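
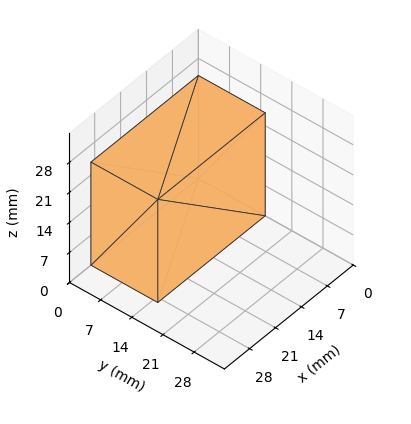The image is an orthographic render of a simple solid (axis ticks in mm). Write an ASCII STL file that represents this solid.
Reading the render: the shape is a rectangular box, roughly 29 × 15 mm footprint and 24 mm tall (dimensions read to the nearest mm from the axis ticks). For the STL, each face is triangulated and given an outward normal.

solid part
  facet normal 0.0000 0.0000 -1.0000
    outer loop
      vertex 29.0 15.0 0.0
      vertex 29.0 0.0 0.0
      vertex 0.0 0.0 0.0
    endloop
  endfacet
  facet normal 0.0000 0.0000 -1.0000
    outer loop
      vertex 0.0 15.0 0.0
      vertex 29.0 15.0 0.0
      vertex 0.0 0.0 0.0
    endloop
  endfacet
  facet normal 0.0000 0.0000 1.0000
    outer loop
      vertex 0.0 0.0 24.0
      vertex 29.0 0.0 24.0
      vertex 29.0 15.0 24.0
    endloop
  endfacet
  facet normal 0.0000 0.0000 1.0000
    outer loop
      vertex 0.0 0.0 24.0
      vertex 29.0 15.0 24.0
      vertex 0.0 15.0 24.0
    endloop
  endfacet
  facet normal 0.0000 -1.0000 0.0000
    outer loop
      vertex 0.0 0.0 0.0
      vertex 29.0 0.0 0.0
      vertex 29.0 0.0 24.0
    endloop
  endfacet
  facet normal 0.0000 -1.0000 0.0000
    outer loop
      vertex 0.0 0.0 0.0
      vertex 29.0 0.0 24.0
      vertex 0.0 0.0 24.0
    endloop
  endfacet
  facet normal 0.0000 1.0000 0.0000
    outer loop
      vertex 29.0 15.0 24.0
      vertex 29.0 15.0 0.0
      vertex 0.0 15.0 0.0
    endloop
  endfacet
  facet normal 0.0000 1.0000 0.0000
    outer loop
      vertex 0.0 15.0 24.0
      vertex 29.0 15.0 24.0
      vertex 0.0 15.0 0.0
    endloop
  endfacet
  facet normal -1.0000 0.0000 0.0000
    outer loop
      vertex 0.0 15.0 24.0
      vertex 0.0 15.0 0.0
      vertex 0.0 0.0 0.0
    endloop
  endfacet
  facet normal -1.0000 0.0000 0.0000
    outer loop
      vertex 0.0 0.0 24.0
      vertex 0.0 15.0 24.0
      vertex 0.0 0.0 0.0
    endloop
  endfacet
  facet normal 1.0000 0.0000 0.0000
    outer loop
      vertex 29.0 0.0 0.0
      vertex 29.0 15.0 0.0
      vertex 29.0 15.0 24.0
    endloop
  endfacet
  facet normal 1.0000 0.0000 0.0000
    outer loop
      vertex 29.0 0.0 0.0
      vertex 29.0 15.0 24.0
      vertex 29.0 0.0 24.0
    endloop
  endfacet
endsolid part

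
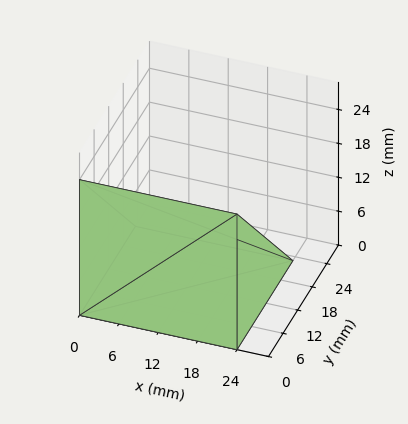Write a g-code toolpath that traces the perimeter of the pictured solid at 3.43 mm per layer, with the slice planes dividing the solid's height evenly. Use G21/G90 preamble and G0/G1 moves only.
Reading the render: the shape is a wedge (ramp): 24 × 23 mm base, rising to 24 mm along the y=0 edge and sloping linearly to z=0 at y=23 (dimensions read to the nearest mm from the axis ticks). For the g-code, the solid's height is divided into equal slices at the stated Δz and each level perimeter traced with G1 moves after a G0 lift.

; perimeter-only toolpath
G21 ; units = mm
G90 ; absolute positioning
G28 ; home
; layer 1
G0 Z3.43
G0 X0.00 Y0.00
G1 X24.00 Y0.00
G1 X24.00 Y19.71
G1 X0.00 Y19.71
G1 X0.00 Y0.00
; layer 2
G0 Z6.86
G0 X0.00 Y0.00
G1 X24.00 Y0.00
G1 X24.00 Y16.43
G1 X0.00 Y16.43
G1 X0.00 Y0.00
; layer 3
G0 Z10.29
G0 X0.00 Y0.00
G1 X24.00 Y0.00
G1 X24.00 Y13.14
G1 X0.00 Y13.14
G1 X0.00 Y0.00
; layer 4
G0 Z13.71
G0 X0.00 Y0.00
G1 X24.00 Y0.00
G1 X24.00 Y9.86
G1 X0.00 Y9.86
G1 X0.00 Y0.00
; layer 5
G0 Z17.14
G0 X0.00 Y0.00
G1 X24.00 Y0.00
G1 X24.00 Y6.57
G1 X0.00 Y6.57
G1 X0.00 Y0.00
; layer 6
G0 Z20.57
G0 X0.00 Y0.00
G1 X24.00 Y0.00
G1 X24.00 Y3.29
G1 X0.00 Y3.29
G1 X0.00 Y0.00
M2 ; end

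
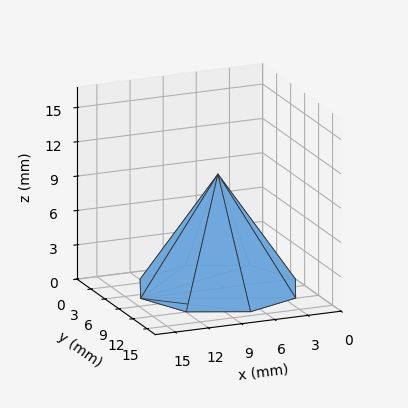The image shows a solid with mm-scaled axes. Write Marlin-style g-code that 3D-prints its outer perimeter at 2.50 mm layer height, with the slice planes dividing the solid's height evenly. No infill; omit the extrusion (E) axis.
Reading the render: the shape is a regular 8-sided pyramid, base circumscribed radius ≈ 7 mm, apex at z ≈ 10 mm (dimensions read to the nearest mm from the axis ticks). For the g-code, the solid's height is divided into equal slices at the stated Δz and each level perimeter traced with G1 moves after a G0 lift.

; perimeter-only toolpath
G21 ; units = mm
G90 ; absolute positioning
G28 ; home
; layer 1
G0 Z2.50
G0 X12.25 Y7.00
G1 X10.71 Y10.71
G1 X7.00 Y12.25
G1 X3.29 Y10.71
G1 X1.75 Y7.00
G1 X3.29 Y3.29
G1 X7.00 Y1.75
G1 X10.71 Y3.29
G1 X12.25 Y7.00
; layer 2
G0 Z5.00
G0 X10.50 Y7.00
G1 X9.47 Y9.47
G1 X7.00 Y10.50
G1 X4.53 Y9.47
G1 X3.50 Y7.00
G1 X4.53 Y4.53
G1 X7.00 Y3.50
G1 X9.47 Y4.53
G1 X10.50 Y7.00
; layer 3
G0 Z7.50
G0 X8.75 Y7.00
G1 X8.24 Y8.24
G1 X7.00 Y8.75
G1 X5.76 Y8.24
G1 X5.25 Y7.00
G1 X5.76 Y5.76
G1 X7.00 Y5.25
G1 X8.24 Y5.76
G1 X8.75 Y7.00
M2 ; end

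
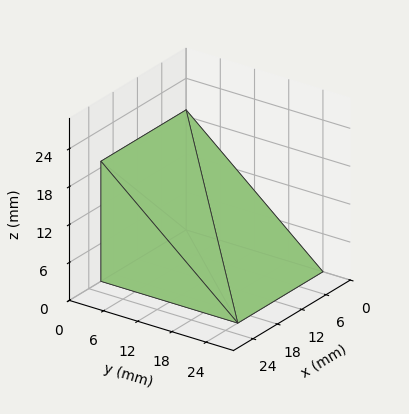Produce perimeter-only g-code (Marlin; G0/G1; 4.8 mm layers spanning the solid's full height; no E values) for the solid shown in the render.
Reading the render: the shape is a wedge (ramp): 21 × 24 mm base, rising to 19 mm along the y=0 edge and sloping linearly to z=0 at y=24 (dimensions read to the nearest mm from the axis ticks). For the g-code, the solid's height is divided into equal slices at the stated Δz and each level perimeter traced with G1 moves after a G0 lift.

; perimeter-only toolpath
G21 ; units = mm
G90 ; absolute positioning
G28 ; home
; layer 1
G0 Z4.8
G0 X0.0 Y0.0
G1 X21.0 Y0.0
G1 X21.0 Y18.0
G1 X0.0 Y18.0
G1 X0.0 Y0.0
; layer 2
G0 Z9.5
G0 X0.0 Y0.0
G1 X21.0 Y0.0
G1 X21.0 Y12.0
G1 X0.0 Y12.0
G1 X0.0 Y0.0
; layer 3
G0 Z14.2
G0 X0.0 Y0.0
G1 X21.0 Y0.0
G1 X21.0 Y6.0
G1 X0.0 Y6.0
G1 X0.0 Y0.0
M2 ; end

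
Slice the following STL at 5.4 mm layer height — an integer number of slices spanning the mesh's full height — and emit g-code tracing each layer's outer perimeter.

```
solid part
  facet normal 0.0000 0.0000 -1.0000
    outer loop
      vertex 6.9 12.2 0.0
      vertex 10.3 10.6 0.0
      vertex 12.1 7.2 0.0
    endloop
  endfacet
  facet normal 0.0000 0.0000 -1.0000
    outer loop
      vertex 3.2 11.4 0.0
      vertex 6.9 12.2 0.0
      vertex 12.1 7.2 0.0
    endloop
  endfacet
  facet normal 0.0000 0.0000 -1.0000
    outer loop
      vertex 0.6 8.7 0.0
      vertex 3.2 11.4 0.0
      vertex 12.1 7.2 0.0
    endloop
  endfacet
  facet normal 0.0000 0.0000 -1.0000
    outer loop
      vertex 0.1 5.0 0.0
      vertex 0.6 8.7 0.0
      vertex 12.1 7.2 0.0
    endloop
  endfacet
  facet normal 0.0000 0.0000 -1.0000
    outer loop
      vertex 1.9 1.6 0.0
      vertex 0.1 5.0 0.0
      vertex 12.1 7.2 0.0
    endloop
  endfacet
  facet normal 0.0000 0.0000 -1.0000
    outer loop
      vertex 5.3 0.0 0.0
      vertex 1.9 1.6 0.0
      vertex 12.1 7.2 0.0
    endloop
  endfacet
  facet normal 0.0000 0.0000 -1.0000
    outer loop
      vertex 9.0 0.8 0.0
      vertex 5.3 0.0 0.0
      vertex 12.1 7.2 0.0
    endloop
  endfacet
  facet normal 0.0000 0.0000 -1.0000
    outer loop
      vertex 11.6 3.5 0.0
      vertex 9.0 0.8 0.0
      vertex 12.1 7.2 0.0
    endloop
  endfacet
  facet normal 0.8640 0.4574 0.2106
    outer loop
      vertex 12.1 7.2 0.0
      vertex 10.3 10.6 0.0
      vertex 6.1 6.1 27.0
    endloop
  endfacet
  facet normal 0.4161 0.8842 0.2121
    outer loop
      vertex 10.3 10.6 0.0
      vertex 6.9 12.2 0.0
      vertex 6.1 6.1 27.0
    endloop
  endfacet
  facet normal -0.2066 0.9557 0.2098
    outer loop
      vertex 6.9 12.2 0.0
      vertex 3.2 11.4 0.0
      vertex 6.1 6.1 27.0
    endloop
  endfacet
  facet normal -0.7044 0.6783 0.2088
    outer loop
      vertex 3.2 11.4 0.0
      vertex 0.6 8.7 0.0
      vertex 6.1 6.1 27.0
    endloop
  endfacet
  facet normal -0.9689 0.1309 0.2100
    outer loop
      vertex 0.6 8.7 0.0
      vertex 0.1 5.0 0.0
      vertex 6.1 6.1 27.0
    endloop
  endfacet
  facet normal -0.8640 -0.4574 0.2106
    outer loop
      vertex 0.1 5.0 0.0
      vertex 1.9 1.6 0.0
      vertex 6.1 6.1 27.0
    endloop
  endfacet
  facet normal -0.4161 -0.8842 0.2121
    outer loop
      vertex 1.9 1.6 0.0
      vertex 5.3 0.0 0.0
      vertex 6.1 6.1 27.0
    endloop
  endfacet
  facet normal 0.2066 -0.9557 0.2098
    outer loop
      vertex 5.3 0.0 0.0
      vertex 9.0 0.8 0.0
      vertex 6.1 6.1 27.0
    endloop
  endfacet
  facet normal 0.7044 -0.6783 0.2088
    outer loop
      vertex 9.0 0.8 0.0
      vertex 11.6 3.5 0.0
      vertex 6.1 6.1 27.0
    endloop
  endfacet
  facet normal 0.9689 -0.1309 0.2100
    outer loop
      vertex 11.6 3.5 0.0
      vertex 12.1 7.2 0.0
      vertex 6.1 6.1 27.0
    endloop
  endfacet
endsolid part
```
; perimeter-only toolpath
G21 ; units = mm
G90 ; absolute positioning
G28 ; home
; layer 1
G0 Z5.4
G0 X10.9 Y7.0
G1 X9.5 Y9.7
G1 X6.7 Y11.0
G1 X3.8 Y10.3
G1 X1.7 Y8.2
G1 X1.3 Y5.2
G1 X2.7 Y2.5
G1 X5.5 Y1.2
G1 X8.4 Y1.9
G1 X10.5 Y4.0
G1 X10.9 Y7.0
; layer 2
G0 Z10.8
G0 X9.7 Y6.8
G1 X8.6 Y8.8
G1 X6.6 Y9.8
G1 X4.4 Y9.3
G1 X2.8 Y7.7
G1 X2.5 Y5.4
G1 X3.6 Y3.4
G1 X5.6 Y2.4
G1 X7.8 Y2.9
G1 X9.4 Y4.5
G1 X9.7 Y6.8
; layer 3
G0 Z16.2
G0 X8.5 Y6.5
G1 X7.8 Y7.9
G1 X6.4 Y8.5
G1 X4.9 Y8.2
G1 X3.9 Y7.1
G1 X3.7 Y5.7
G1 X4.4 Y4.3
G1 X5.8 Y3.7
G1 X7.3 Y4.0
G1 X8.3 Y5.1
G1 X8.5 Y6.5
; layer 4
G0 Z21.6
G0 X7.3 Y6.3
G1 X6.9 Y7.0
G1 X6.3 Y7.3
G1 X5.5 Y7.2
G1 X5.0 Y6.6
G1 X4.9 Y5.9
G1 X5.3 Y5.2
G1 X5.9 Y4.9
G1 X6.7 Y5.0
G1 X7.2 Y5.6
G1 X7.3 Y6.3
M2 ; end

The solid is a regular 10-sided pyramid, base circumscribed radius ≈ 6.1 mm, apex at z ≈ 27 mm. Slicing at Δz = 5.4 mm — 5 equal slices spanning the solid's height, so layer i sits at z = i·h/5 — gives 4 non-empty perimeters. Each is a 10-segment closed polygon; G0 lifts to the layer z and rapids to the start vertex, then G1 traces the edges. The cross-section shrinks linearly with z (the slice at the apex is degenerate and omitted).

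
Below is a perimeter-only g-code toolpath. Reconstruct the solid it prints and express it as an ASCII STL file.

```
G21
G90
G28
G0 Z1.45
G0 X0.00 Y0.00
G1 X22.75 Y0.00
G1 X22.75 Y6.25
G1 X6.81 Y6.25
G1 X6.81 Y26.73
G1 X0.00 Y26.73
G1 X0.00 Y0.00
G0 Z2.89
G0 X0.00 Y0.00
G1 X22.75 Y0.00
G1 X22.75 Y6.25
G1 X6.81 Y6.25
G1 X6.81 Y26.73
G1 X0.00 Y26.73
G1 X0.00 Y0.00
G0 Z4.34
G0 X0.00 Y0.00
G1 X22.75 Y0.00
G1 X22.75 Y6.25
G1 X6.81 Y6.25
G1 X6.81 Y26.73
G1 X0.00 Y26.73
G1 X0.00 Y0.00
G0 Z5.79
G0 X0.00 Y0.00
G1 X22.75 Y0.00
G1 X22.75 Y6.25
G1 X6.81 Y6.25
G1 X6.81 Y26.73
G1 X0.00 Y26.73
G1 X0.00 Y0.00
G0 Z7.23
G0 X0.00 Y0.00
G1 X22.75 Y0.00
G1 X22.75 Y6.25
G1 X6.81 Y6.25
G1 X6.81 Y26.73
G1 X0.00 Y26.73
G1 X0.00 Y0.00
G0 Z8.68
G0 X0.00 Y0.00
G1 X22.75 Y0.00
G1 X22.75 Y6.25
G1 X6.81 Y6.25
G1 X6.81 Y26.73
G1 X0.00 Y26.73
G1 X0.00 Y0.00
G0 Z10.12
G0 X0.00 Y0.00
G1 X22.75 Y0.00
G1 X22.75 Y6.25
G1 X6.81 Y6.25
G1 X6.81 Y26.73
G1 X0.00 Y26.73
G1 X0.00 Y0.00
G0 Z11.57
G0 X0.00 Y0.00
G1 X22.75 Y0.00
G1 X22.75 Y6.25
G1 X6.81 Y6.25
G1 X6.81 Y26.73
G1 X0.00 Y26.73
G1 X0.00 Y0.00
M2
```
solid part
  facet normal 0.0000 0.0000 -1.0000
    outer loop
      vertex 22.75 6.25 0.00
      vertex 22.75 0.00 0.00
      vertex 0.00 0.00 0.00
    endloop
  endfacet
  facet normal 0.0000 0.0000 -1.0000
    outer loop
      vertex 6.81 6.25 0.00
      vertex 22.75 6.25 0.00
      vertex 0.00 0.00 0.00
    endloop
  endfacet
  facet normal 0.0000 0.0000 -1.0000
    outer loop
      vertex 6.81 26.73 0.00
      vertex 6.81 6.25 0.00
      vertex 0.00 0.00 0.00
    endloop
  endfacet
  facet normal 0.0000 0.0000 -1.0000
    outer loop
      vertex 0.00 26.73 0.00
      vertex 6.81 26.73 0.00
      vertex 0.00 0.00 0.00
    endloop
  endfacet
  facet normal 0.0000 0.0000 1.0000
    outer loop
      vertex 0.00 0.00 11.57
      vertex 22.75 0.00 11.57
      vertex 22.75 6.25 11.57
    endloop
  endfacet
  facet normal 0.0000 0.0000 1.0000
    outer loop
      vertex 0.00 0.00 11.57
      vertex 22.75 6.25 11.57
      vertex 6.81 6.25 11.57
    endloop
  endfacet
  facet normal 0.0000 0.0000 1.0000
    outer loop
      vertex 0.00 0.00 11.57
      vertex 6.81 6.25 11.57
      vertex 6.81 26.73 11.57
    endloop
  endfacet
  facet normal 0.0000 0.0000 1.0000
    outer loop
      vertex 0.00 0.00 11.57
      vertex 6.81 26.73 11.57
      vertex 0.00 26.73 11.57
    endloop
  endfacet
  facet normal 0.0000 -1.0000 0.0000
    outer loop
      vertex 0.00 0.00 0.00
      vertex 22.75 0.00 0.00
      vertex 22.75 0.00 11.57
    endloop
  endfacet
  facet normal 0.0000 -1.0000 0.0000
    outer loop
      vertex 0.00 0.00 0.00
      vertex 22.75 0.00 11.57
      vertex 0.00 0.00 11.57
    endloop
  endfacet
  facet normal 1.0000 0.0000 0.0000
    outer loop
      vertex 22.75 0.00 0.00
      vertex 22.75 6.25 0.00
      vertex 22.75 6.25 11.57
    endloop
  endfacet
  facet normal 1.0000 0.0000 0.0000
    outer loop
      vertex 22.75 0.00 0.00
      vertex 22.75 6.25 11.57
      vertex 22.75 0.00 11.57
    endloop
  endfacet
  facet normal 0.0000 1.0000 0.0000
    outer loop
      vertex 22.75 6.25 0.00
      vertex 6.81 6.25 0.00
      vertex 6.81 6.25 11.57
    endloop
  endfacet
  facet normal 0.0000 1.0000 0.0000
    outer loop
      vertex 22.75 6.25 0.00
      vertex 6.81 6.25 11.57
      vertex 22.75 6.25 11.57
    endloop
  endfacet
  facet normal 1.0000 0.0000 0.0000
    outer loop
      vertex 6.81 6.25 0.00
      vertex 6.81 26.73 0.00
      vertex 6.81 26.73 11.57
    endloop
  endfacet
  facet normal 1.0000 0.0000 0.0000
    outer loop
      vertex 6.81 6.25 0.00
      vertex 6.81 26.73 11.57
      vertex 6.81 6.25 11.57
    endloop
  endfacet
  facet normal 0.0000 1.0000 0.0000
    outer loop
      vertex 6.81 26.73 0.00
      vertex 0.00 26.73 0.00
      vertex 0.00 26.73 11.57
    endloop
  endfacet
  facet normal 0.0000 1.0000 0.0000
    outer loop
      vertex 6.81 26.73 0.00
      vertex 0.00 26.73 11.57
      vertex 6.81 26.73 11.57
    endloop
  endfacet
  facet normal -1.0000 0.0000 0.0000
    outer loop
      vertex 0.00 26.73 0.00
      vertex 0.00 0.00 0.00
      vertex 0.00 0.00 11.57
    endloop
  endfacet
  facet normal -1.0000 0.0000 0.0000
    outer loop
      vertex 0.00 26.73 0.00
      vertex 0.00 0.00 11.57
      vertex 0.00 26.73 11.57
    endloop
  endfacet
endsolid part

The G0 Z moves step by Δz≈1.45 mm. Every layer's G1 loop is the same polygon, so the solid is a straight extrusion of it from z=0 to z≈11.6. Closing with flat bottom and top caps and triangulating gives 20 facets — an L-shaped prism: outer 22.8 × 26.7 mm, arm thicknesses ≈ 6.25 mm (horizontal) and 6.81 mm (vertical), extruded 11.6 mm in z.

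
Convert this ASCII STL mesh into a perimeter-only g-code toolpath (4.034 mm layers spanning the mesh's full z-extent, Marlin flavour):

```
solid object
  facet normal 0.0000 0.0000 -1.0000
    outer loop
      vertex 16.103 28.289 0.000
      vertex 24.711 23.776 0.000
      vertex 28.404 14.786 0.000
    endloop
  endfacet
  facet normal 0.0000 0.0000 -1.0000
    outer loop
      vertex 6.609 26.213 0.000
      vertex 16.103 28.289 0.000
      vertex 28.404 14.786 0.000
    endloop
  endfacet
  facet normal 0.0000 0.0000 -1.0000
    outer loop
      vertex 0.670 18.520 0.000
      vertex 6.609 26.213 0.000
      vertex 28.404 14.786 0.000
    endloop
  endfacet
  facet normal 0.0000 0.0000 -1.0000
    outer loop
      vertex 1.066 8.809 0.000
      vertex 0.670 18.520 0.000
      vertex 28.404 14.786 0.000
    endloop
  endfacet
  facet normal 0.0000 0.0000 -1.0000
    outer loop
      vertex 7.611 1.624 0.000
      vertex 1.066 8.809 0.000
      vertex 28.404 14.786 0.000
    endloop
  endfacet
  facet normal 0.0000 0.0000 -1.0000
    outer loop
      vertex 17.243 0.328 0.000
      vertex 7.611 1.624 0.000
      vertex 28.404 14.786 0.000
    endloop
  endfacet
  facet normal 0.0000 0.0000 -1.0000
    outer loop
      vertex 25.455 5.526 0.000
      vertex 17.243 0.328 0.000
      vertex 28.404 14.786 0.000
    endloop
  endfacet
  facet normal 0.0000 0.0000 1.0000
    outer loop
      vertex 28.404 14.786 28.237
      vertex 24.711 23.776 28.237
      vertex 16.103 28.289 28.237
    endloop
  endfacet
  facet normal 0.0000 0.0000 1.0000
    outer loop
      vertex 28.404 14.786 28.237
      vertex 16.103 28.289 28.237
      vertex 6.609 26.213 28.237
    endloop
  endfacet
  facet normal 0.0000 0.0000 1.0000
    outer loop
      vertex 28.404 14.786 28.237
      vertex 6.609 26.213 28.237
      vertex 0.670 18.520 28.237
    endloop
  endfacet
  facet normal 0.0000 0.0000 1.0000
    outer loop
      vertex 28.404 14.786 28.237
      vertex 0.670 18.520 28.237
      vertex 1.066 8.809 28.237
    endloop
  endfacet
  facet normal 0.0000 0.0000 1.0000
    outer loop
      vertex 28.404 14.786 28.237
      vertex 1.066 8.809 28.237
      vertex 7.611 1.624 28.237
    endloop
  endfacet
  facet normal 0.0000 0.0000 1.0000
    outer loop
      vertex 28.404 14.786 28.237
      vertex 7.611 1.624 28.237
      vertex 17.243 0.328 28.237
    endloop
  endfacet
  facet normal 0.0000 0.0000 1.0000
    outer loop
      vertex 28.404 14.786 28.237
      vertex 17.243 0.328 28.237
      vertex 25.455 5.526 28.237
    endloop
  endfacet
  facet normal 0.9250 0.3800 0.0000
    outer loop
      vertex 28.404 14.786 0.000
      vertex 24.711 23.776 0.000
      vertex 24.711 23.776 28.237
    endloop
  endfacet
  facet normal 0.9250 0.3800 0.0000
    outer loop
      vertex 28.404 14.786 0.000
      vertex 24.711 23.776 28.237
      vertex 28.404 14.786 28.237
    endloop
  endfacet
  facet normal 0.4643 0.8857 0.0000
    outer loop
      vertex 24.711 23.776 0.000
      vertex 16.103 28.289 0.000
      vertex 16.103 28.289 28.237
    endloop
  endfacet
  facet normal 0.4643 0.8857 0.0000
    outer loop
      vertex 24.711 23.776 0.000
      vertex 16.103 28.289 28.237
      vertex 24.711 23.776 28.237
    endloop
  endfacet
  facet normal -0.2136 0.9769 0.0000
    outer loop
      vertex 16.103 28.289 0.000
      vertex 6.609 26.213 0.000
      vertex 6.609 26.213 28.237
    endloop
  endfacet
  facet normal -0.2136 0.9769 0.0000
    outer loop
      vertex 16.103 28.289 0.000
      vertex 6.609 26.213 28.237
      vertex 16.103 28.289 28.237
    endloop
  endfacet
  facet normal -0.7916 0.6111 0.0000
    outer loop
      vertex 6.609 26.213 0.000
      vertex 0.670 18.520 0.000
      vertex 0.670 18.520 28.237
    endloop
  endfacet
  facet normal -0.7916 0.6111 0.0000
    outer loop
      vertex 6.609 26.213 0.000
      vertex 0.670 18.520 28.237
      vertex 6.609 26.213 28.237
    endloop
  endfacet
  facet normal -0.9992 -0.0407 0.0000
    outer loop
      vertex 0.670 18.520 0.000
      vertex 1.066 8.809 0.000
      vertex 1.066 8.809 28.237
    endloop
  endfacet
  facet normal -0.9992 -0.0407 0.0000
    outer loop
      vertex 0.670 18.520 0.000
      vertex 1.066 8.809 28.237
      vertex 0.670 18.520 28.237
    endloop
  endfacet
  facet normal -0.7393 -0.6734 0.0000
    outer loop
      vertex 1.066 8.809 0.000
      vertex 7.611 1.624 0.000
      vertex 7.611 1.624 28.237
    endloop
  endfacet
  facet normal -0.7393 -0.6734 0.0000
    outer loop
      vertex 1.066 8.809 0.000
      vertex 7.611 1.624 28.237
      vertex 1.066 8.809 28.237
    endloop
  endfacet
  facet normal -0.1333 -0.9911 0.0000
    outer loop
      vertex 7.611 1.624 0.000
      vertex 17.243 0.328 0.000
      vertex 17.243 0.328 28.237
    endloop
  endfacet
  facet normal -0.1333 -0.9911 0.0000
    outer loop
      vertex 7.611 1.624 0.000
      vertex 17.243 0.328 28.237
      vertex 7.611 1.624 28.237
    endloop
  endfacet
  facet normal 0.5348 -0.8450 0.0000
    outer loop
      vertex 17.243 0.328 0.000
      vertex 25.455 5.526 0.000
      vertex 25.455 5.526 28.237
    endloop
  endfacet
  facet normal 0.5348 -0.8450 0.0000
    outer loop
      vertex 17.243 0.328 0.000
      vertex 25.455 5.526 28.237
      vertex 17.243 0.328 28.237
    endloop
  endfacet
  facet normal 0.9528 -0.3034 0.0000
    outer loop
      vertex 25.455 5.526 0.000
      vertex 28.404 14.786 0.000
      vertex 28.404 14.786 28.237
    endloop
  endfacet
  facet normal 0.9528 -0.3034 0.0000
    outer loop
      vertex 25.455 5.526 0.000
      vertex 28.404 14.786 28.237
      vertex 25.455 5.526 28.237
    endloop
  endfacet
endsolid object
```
; perimeter-only toolpath
G21 ; units = mm
G90 ; absolute positioning
G28 ; home
; layer 1
G0 Z4.034
G0 X28.404 Y14.786
G1 X24.711 Y23.776
G1 X16.103 Y28.289
G1 X6.609 Y26.213
G1 X0.670 Y18.520
G1 X1.066 Y8.809
G1 X7.611 Y1.624
G1 X17.243 Y0.328
G1 X25.455 Y5.526
G1 X28.404 Y14.786
; layer 2
G0 Z8.068
G0 X28.404 Y14.786
G1 X24.711 Y23.776
G1 X16.103 Y28.289
G1 X6.609 Y26.213
G1 X0.670 Y18.520
G1 X1.066 Y8.809
G1 X7.611 Y1.624
G1 X17.243 Y0.328
G1 X25.455 Y5.526
G1 X28.404 Y14.786
; layer 3
G0 Z12.102
G0 X28.404 Y14.786
G1 X24.711 Y23.776
G1 X16.103 Y28.289
G1 X6.609 Y26.213
G1 X0.670 Y18.520
G1 X1.066 Y8.809
G1 X7.611 Y1.624
G1 X17.243 Y0.328
G1 X25.455 Y5.526
G1 X28.404 Y14.786
; layer 4
G0 Z16.135
G0 X28.404 Y14.786
G1 X24.711 Y23.776
G1 X16.103 Y28.289
G1 X6.609 Y26.213
G1 X0.670 Y18.520
G1 X1.066 Y8.809
G1 X7.611 Y1.624
G1 X17.243 Y0.328
G1 X25.455 Y5.526
G1 X28.404 Y14.786
; layer 5
G0 Z20.169
G0 X28.404 Y14.786
G1 X24.711 Y23.776
G1 X16.103 Y28.289
G1 X6.609 Y26.213
G1 X0.670 Y18.520
G1 X1.066 Y8.809
G1 X7.611 Y1.624
G1 X17.243 Y0.328
G1 X25.455 Y5.526
G1 X28.404 Y14.786
; layer 6
G0 Z24.203
G0 X28.404 Y14.786
G1 X24.711 Y23.776
G1 X16.103 Y28.289
G1 X6.609 Y26.213
G1 X0.670 Y18.520
G1 X1.066 Y8.809
G1 X7.611 Y1.624
G1 X17.243 Y0.328
G1 X25.455 Y5.526
G1 X28.404 Y14.786
; layer 7
G0 Z28.237
G0 X28.404 Y14.786
G1 X24.711 Y23.776
G1 X16.103 Y28.289
G1 X6.609 Y26.213
G1 X0.670 Y18.520
G1 X1.066 Y8.809
G1 X7.611 Y1.624
G1 X17.243 Y0.328
G1 X25.455 Y5.526
G1 X28.404 Y14.786
M2 ; end

The solid is a regular 9-sided prism (a cylinder approximated with 9 flat sides), circumscribed radius ≈ 14.2 mm, height ≈ 28.2 mm. Slicing at Δz = 4.034 mm — 7 equal slices spanning the solid's height, so layer i sits at z = i·h/7 — gives 7 non-empty perimeters. Each is a 9-segment closed polygon; G0 lifts to the layer z and rapids to the start vertex, then G1 traces the edges.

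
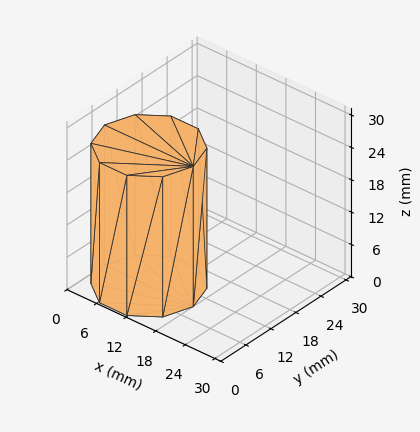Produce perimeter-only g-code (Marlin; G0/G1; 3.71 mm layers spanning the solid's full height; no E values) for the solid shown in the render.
Reading the render: the shape is a regular 10-sided prism (a cylinder approximated with 10 flat sides), circumscribed radius ≈ 9 mm, height ≈ 26 mm (dimensions read to the nearest mm from the axis ticks). For the g-code, the solid's height is divided into equal slices at the stated Δz and each level perimeter traced with G1 moves after a G0 lift.

; perimeter-only toolpath
G21 ; units = mm
G90 ; absolute positioning
G28 ; home
; layer 1
G0 Z3.71
G0 X18.00 Y9.00
G1 X16.28 Y14.29
G1 X11.78 Y17.56
G1 X6.22 Y17.56
G1 X1.72 Y14.29
G1 X0.00 Y9.00
G1 X1.72 Y3.71
G1 X6.22 Y0.44
G1 X11.78 Y0.44
G1 X16.28 Y3.71
G1 X18.00 Y9.00
; layer 2
G0 Z7.43
G0 X18.00 Y9.00
G1 X16.28 Y14.29
G1 X11.78 Y17.56
G1 X6.22 Y17.56
G1 X1.72 Y14.29
G1 X0.00 Y9.00
G1 X1.72 Y3.71
G1 X6.22 Y0.44
G1 X11.78 Y0.44
G1 X16.28 Y3.71
G1 X18.00 Y9.00
; layer 3
G0 Z11.14
G0 X18.00 Y9.00
G1 X16.28 Y14.29
G1 X11.78 Y17.56
G1 X6.22 Y17.56
G1 X1.72 Y14.29
G1 X0.00 Y9.00
G1 X1.72 Y3.71
G1 X6.22 Y0.44
G1 X11.78 Y0.44
G1 X16.28 Y3.71
G1 X18.00 Y9.00
; layer 4
G0 Z14.86
G0 X18.00 Y9.00
G1 X16.28 Y14.29
G1 X11.78 Y17.56
G1 X6.22 Y17.56
G1 X1.72 Y14.29
G1 X0.00 Y9.00
G1 X1.72 Y3.71
G1 X6.22 Y0.44
G1 X11.78 Y0.44
G1 X16.28 Y3.71
G1 X18.00 Y9.00
; layer 5
G0 Z18.57
G0 X18.00 Y9.00
G1 X16.28 Y14.29
G1 X11.78 Y17.56
G1 X6.22 Y17.56
G1 X1.72 Y14.29
G1 X0.00 Y9.00
G1 X1.72 Y3.71
G1 X6.22 Y0.44
G1 X11.78 Y0.44
G1 X16.28 Y3.71
G1 X18.00 Y9.00
; layer 6
G0 Z22.29
G0 X18.00 Y9.00
G1 X16.28 Y14.29
G1 X11.78 Y17.56
G1 X6.22 Y17.56
G1 X1.72 Y14.29
G1 X0.00 Y9.00
G1 X1.72 Y3.71
G1 X6.22 Y0.44
G1 X11.78 Y0.44
G1 X16.28 Y3.71
G1 X18.00 Y9.00
; layer 7
G0 Z26.00
G0 X18.00 Y9.00
G1 X16.28 Y14.29
G1 X11.78 Y17.56
G1 X6.22 Y17.56
G1 X1.72 Y14.29
G1 X0.00 Y9.00
G1 X1.72 Y3.71
G1 X6.22 Y0.44
G1 X11.78 Y0.44
G1 X16.28 Y3.71
G1 X18.00 Y9.00
M2 ; end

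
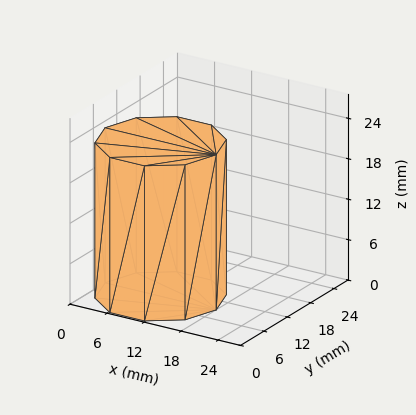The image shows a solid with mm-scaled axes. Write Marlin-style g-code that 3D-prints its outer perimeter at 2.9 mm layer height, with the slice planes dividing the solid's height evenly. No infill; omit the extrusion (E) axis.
Reading the render: the shape is a regular 10-sided prism (a cylinder approximated with 10 flat sides), circumscribed radius ≈ 9 mm, height ≈ 23 mm (dimensions read to the nearest mm from the axis ticks). For the g-code, the solid's height is divided into equal slices at the stated Δz and each level perimeter traced with G1 moves after a G0 lift.

; perimeter-only toolpath
G21 ; units = mm
G90 ; absolute positioning
G28 ; home
; layer 1
G0 Z2.9
G0 X18.0 Y9.0
G1 X16.3 Y14.3
G1 X11.8 Y17.6
G1 X6.2 Y17.6
G1 X1.7 Y14.3
G1 X0.0 Y9.0
G1 X1.7 Y3.7
G1 X6.2 Y0.4
G1 X11.8 Y0.4
G1 X16.3 Y3.7
G1 X18.0 Y9.0
; layer 2
G0 Z5.8
G0 X18.0 Y9.0
G1 X16.3 Y14.3
G1 X11.8 Y17.6
G1 X6.2 Y17.6
G1 X1.7 Y14.3
G1 X0.0 Y9.0
G1 X1.7 Y3.7
G1 X6.2 Y0.4
G1 X11.8 Y0.4
G1 X16.3 Y3.7
G1 X18.0 Y9.0
; layer 3
G0 Z8.6
G0 X18.0 Y9.0
G1 X16.3 Y14.3
G1 X11.8 Y17.6
G1 X6.2 Y17.6
G1 X1.7 Y14.3
G1 X0.0 Y9.0
G1 X1.7 Y3.7
G1 X6.2 Y0.4
G1 X11.8 Y0.4
G1 X16.3 Y3.7
G1 X18.0 Y9.0
; layer 4
G0 Z11.5
G0 X18.0 Y9.0
G1 X16.3 Y14.3
G1 X11.8 Y17.6
G1 X6.2 Y17.6
G1 X1.7 Y14.3
G1 X0.0 Y9.0
G1 X1.7 Y3.7
G1 X6.2 Y0.4
G1 X11.8 Y0.4
G1 X16.3 Y3.7
G1 X18.0 Y9.0
; layer 5
G0 Z14.4
G0 X18.0 Y9.0
G1 X16.3 Y14.3
G1 X11.8 Y17.6
G1 X6.2 Y17.6
G1 X1.7 Y14.3
G1 X0.0 Y9.0
G1 X1.7 Y3.7
G1 X6.2 Y0.4
G1 X11.8 Y0.4
G1 X16.3 Y3.7
G1 X18.0 Y9.0
; layer 6
G0 Z17.2
G0 X18.0 Y9.0
G1 X16.3 Y14.3
G1 X11.8 Y17.6
G1 X6.2 Y17.6
G1 X1.7 Y14.3
G1 X0.0 Y9.0
G1 X1.7 Y3.7
G1 X6.2 Y0.4
G1 X11.8 Y0.4
G1 X16.3 Y3.7
G1 X18.0 Y9.0
; layer 7
G0 Z20.1
G0 X18.0 Y9.0
G1 X16.3 Y14.3
G1 X11.8 Y17.6
G1 X6.2 Y17.6
G1 X1.7 Y14.3
G1 X0.0 Y9.0
G1 X1.7 Y3.7
G1 X6.2 Y0.4
G1 X11.8 Y0.4
G1 X16.3 Y3.7
G1 X18.0 Y9.0
; layer 8
G0 Z23.0
G0 X18.0 Y9.0
G1 X16.3 Y14.3
G1 X11.8 Y17.6
G1 X6.2 Y17.6
G1 X1.7 Y14.3
G1 X0.0 Y9.0
G1 X1.7 Y3.7
G1 X6.2 Y0.4
G1 X11.8 Y0.4
G1 X16.3 Y3.7
G1 X18.0 Y9.0
M2 ; end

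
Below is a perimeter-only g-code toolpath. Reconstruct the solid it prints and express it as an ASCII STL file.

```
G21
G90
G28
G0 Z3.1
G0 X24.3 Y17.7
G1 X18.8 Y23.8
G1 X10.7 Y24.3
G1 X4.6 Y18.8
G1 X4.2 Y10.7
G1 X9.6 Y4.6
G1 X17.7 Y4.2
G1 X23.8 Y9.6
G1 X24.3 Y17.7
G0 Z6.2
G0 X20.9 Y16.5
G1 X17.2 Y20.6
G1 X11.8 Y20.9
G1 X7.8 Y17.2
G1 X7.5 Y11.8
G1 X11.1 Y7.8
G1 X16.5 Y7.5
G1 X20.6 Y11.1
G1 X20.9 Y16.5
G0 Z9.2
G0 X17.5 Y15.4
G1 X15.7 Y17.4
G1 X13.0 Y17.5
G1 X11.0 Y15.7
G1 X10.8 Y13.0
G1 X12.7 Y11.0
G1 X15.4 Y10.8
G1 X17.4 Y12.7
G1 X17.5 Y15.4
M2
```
solid part
  facet normal 0.0000 0.0000 -1.0000
    outer loop
      vertex 9.5 27.6 0.0
      vertex 20.3 27.0 0.0
      vertex 27.6 18.9 0.0
    endloop
  endfacet
  facet normal 0.0000 0.0000 -1.0000
    outer loop
      vertex 1.4 20.3 0.0
      vertex 9.5 27.6 0.0
      vertex 27.6 18.9 0.0
    endloop
  endfacet
  facet normal 0.0000 0.0000 -1.0000
    outer loop
      vertex 0.8 9.5 0.0
      vertex 1.4 20.3 0.0
      vertex 27.6 18.9 0.0
    endloop
  endfacet
  facet normal 0.0000 0.0000 -1.0000
    outer loop
      vertex 8.1 1.4 0.0
      vertex 0.8 9.5 0.0
      vertex 27.6 18.9 0.0
    endloop
  endfacet
  facet normal 0.0000 0.0000 -1.0000
    outer loop
      vertex 18.9 0.8 0.0
      vertex 8.1 1.4 0.0
      vertex 27.6 18.9 0.0
    endloop
  endfacet
  facet normal 0.0000 0.0000 -1.0000
    outer loop
      vertex 27.0 8.1 0.0
      vertex 18.9 0.8 0.0
      vertex 27.6 18.9 0.0
    endloop
  endfacet
  facet normal 0.5085 0.4582 0.7290
    outer loop
      vertex 27.6 18.9 0.0
      vertex 20.3 27.0 0.0
      vertex 14.2 14.2 12.3
    endloop
  endfacet
  facet normal 0.0379 0.6829 0.7295
    outer loop
      vertex 20.3 27.0 0.0
      vertex 9.5 27.6 0.0
      vertex 14.2 14.2 12.3
    endloop
  endfacet
  facet normal -0.4582 0.5085 0.7290
    outer loop
      vertex 9.5 27.6 0.0
      vertex 1.4 20.3 0.0
      vertex 14.2 14.2 12.3
    endloop
  endfacet
  facet normal -0.6829 0.0379 0.7295
    outer loop
      vertex 1.4 20.3 0.0
      vertex 0.8 9.5 0.0
      vertex 14.2 14.2 12.3
    endloop
  endfacet
  facet normal -0.5085 -0.4582 0.7290
    outer loop
      vertex 0.8 9.5 0.0
      vertex 8.1 1.4 0.0
      vertex 14.2 14.2 12.3
    endloop
  endfacet
  facet normal -0.0379 -0.6829 0.7295
    outer loop
      vertex 8.1 1.4 0.0
      vertex 18.9 0.8 0.0
      vertex 14.2 14.2 12.3
    endloop
  endfacet
  facet normal 0.4582 -0.5085 0.7290
    outer loop
      vertex 18.9 0.8 0.0
      vertex 27.0 8.1 0.0
      vertex 14.2 14.2 12.3
    endloop
  endfacet
  facet normal 0.6829 -0.0379 0.7295
    outer loop
      vertex 27.0 8.1 0.0
      vertex 27.6 18.9 0.0
      vertex 14.2 14.2 12.3
    endloop
  endfacet
endsolid part

The G0 Z moves step by Δz≈3.1 mm. The G1 loops shrink linearly with z, so the solid tapers from its base footprint up to z≈12.3. Closing with a flat bottom cap and the tapered top and triangulating gives 14 facets — a regular 8-sided pyramid, base circumscribed radius ≈ 14.2 mm, apex at z ≈ 12.3 mm.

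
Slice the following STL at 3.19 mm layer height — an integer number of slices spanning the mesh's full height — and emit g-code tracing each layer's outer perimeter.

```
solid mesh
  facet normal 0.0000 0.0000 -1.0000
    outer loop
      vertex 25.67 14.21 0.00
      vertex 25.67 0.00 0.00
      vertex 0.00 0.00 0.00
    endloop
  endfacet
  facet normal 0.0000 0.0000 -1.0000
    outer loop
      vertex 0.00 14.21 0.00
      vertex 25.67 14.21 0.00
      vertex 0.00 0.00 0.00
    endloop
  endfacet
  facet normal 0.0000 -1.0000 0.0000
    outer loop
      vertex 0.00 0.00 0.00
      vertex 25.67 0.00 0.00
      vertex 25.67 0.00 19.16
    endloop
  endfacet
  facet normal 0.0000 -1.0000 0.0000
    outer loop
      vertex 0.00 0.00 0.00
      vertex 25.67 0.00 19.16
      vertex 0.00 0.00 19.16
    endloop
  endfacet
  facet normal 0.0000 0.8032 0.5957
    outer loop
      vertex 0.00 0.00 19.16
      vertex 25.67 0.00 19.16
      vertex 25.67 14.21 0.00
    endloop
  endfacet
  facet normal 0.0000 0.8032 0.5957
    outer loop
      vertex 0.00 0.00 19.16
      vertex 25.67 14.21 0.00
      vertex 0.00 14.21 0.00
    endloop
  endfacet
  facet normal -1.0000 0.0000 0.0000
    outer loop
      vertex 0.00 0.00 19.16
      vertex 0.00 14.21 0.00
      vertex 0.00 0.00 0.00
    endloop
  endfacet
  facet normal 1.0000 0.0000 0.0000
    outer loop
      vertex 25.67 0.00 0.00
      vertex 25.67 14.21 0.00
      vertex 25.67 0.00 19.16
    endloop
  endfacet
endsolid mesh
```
; perimeter-only toolpath
G21 ; units = mm
G90 ; absolute positioning
G28 ; home
; layer 1
G0 Z3.19
G0 X0.00 Y0.00
G1 X25.67 Y0.00
G1 X25.67 Y11.84
G1 X0.00 Y11.84
G1 X0.00 Y0.00
; layer 2
G0 Z6.39
G0 X0.00 Y0.00
G1 X25.67 Y0.00
G1 X25.67 Y9.47
G1 X0.00 Y9.47
G1 X0.00 Y0.00
; layer 3
G0 Z9.58
G0 X0.00 Y0.00
G1 X25.67 Y0.00
G1 X25.67 Y7.11
G1 X0.00 Y7.11
G1 X0.00 Y0.00
; layer 4
G0 Z12.77
G0 X0.00 Y0.00
G1 X25.67 Y0.00
G1 X25.67 Y4.74
G1 X0.00 Y4.74
G1 X0.00 Y0.00
; layer 5
G0 Z15.97
G0 X0.00 Y0.00
G1 X25.67 Y0.00
G1 X25.67 Y2.37
G1 X0.00 Y2.37
G1 X0.00 Y0.00
M2 ; end

The solid is a wedge (ramp): 25.7 × 14.2 mm base, rising to 19.2 mm along the y=0 edge and sloping linearly to z=0 at y=14.2. Slicing at Δz = 3.19 mm — 6 equal slices spanning the solid's height, so layer i sits at z = i·h/6 — gives 5 non-empty perimeters. Each is a 4-segment closed polygon; G0 lifts to the layer z and rapids to the start vertex, then G1 traces the edges. The cross-section shrinks linearly with z (the slice at the apex is degenerate and omitted).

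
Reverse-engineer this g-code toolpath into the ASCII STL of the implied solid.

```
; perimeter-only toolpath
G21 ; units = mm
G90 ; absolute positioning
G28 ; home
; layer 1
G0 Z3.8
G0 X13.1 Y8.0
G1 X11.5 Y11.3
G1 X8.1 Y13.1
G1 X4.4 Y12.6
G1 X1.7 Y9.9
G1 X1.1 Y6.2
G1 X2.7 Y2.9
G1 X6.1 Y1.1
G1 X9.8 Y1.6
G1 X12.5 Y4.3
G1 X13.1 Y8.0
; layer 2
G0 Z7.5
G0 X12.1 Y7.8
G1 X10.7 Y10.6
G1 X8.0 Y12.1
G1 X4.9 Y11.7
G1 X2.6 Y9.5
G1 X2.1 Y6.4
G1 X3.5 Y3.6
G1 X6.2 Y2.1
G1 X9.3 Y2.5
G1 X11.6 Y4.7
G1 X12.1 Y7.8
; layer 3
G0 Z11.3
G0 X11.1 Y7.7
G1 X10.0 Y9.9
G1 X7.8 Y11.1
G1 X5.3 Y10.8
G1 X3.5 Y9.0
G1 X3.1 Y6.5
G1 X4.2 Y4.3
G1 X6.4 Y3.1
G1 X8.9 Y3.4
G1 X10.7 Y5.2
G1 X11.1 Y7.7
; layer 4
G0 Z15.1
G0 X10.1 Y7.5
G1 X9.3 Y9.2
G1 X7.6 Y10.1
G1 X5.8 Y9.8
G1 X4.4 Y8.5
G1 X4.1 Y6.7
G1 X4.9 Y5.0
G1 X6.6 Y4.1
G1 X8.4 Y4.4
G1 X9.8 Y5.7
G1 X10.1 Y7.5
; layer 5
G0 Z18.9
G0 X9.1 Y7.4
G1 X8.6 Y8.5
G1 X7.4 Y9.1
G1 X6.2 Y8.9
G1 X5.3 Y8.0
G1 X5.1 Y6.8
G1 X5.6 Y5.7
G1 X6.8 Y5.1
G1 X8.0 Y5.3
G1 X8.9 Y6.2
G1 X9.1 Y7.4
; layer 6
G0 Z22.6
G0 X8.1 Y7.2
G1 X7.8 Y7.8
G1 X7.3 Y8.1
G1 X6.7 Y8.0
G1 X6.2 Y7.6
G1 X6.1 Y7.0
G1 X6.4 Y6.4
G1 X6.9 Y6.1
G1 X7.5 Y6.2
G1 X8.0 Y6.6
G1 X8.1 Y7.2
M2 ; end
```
solid part
  facet normal 0.0000 0.0000 -1.0000
    outer loop
      vertex 8.3 14.1 0.0
      vertex 12.2 12.0 0.0
      vertex 14.1 8.1 0.0
    endloop
  endfacet
  facet normal 0.0000 0.0000 -1.0000
    outer loop
      vertex 4.0 13.5 0.0
      vertex 8.3 14.1 0.0
      vertex 14.1 8.1 0.0
    endloop
  endfacet
  facet normal 0.0000 0.0000 -1.0000
    outer loop
      vertex 0.8 10.4 0.0
      vertex 4.0 13.5 0.0
      vertex 14.1 8.1 0.0
    endloop
  endfacet
  facet normal 0.0000 0.0000 -1.0000
    outer loop
      vertex 0.1 6.1 0.0
      vertex 0.8 10.4 0.0
      vertex 14.1 8.1 0.0
    endloop
  endfacet
  facet normal 0.0000 0.0000 -1.0000
    outer loop
      vertex 2.0 2.2 0.0
      vertex 0.1 6.1 0.0
      vertex 14.1 8.1 0.0
    endloop
  endfacet
  facet normal 0.0000 0.0000 -1.0000
    outer loop
      vertex 5.9 0.1 0.0
      vertex 2.0 2.2 0.0
      vertex 14.1 8.1 0.0
    endloop
  endfacet
  facet normal 0.0000 0.0000 -1.0000
    outer loop
      vertex 10.2 0.7 0.0
      vertex 5.9 0.1 0.0
      vertex 14.1 8.1 0.0
    endloop
  endfacet
  facet normal 0.0000 0.0000 -1.0000
    outer loop
      vertex 13.4 3.8 0.0
      vertex 10.2 0.7 0.0
      vertex 14.1 8.1 0.0
    endloop
  endfacet
  facet normal 0.8711 0.4244 0.2471
    outer loop
      vertex 14.1 8.1 0.0
      vertex 12.2 12.0 0.0
      vertex 7.1 7.1 26.4
    endloop
  endfacet
  facet normal 0.4594 0.8532 0.2471
    outer loop
      vertex 12.2 12.0 0.0
      vertex 8.3 14.1 0.0
      vertex 7.1 7.1 26.4
    endloop
  endfacet
  facet normal -0.1339 0.9594 0.2483
    outer loop
      vertex 8.3 14.1 0.0
      vertex 4.0 13.5 0.0
      vertex 7.1 7.1 26.4
    endloop
  endfacet
  facet normal -0.6741 0.6958 0.2478
    outer loop
      vertex 4.0 13.5 0.0
      vertex 0.8 10.4 0.0
      vertex 7.1 7.1 26.4
    endloop
  endfacet
  facet normal -0.9563 0.1557 0.2477
    outer loop
      vertex 0.8 10.4 0.0
      vertex 0.1 6.1 0.0
      vertex 7.1 7.1 26.4
    endloop
  endfacet
  facet normal -0.8711 -0.4244 0.2471
    outer loop
      vertex 0.1 6.1 0.0
      vertex 2.0 2.2 0.0
      vertex 7.1 7.1 26.4
    endloop
  endfacet
  facet normal -0.4594 -0.8532 0.2471
    outer loop
      vertex 2.0 2.2 0.0
      vertex 5.9 0.1 0.0
      vertex 7.1 7.1 26.4
    endloop
  endfacet
  facet normal 0.1339 -0.9594 0.2483
    outer loop
      vertex 5.9 0.1 0.0
      vertex 10.2 0.7 0.0
      vertex 7.1 7.1 26.4
    endloop
  endfacet
  facet normal 0.6741 -0.6958 0.2478
    outer loop
      vertex 10.2 0.7 0.0
      vertex 13.4 3.8 0.0
      vertex 7.1 7.1 26.4
    endloop
  endfacet
  facet normal 0.9563 -0.1557 0.2477
    outer loop
      vertex 13.4 3.8 0.0
      vertex 14.1 8.1 0.0
      vertex 7.1 7.1 26.4
    endloop
  endfacet
endsolid part

The G0 Z moves step by Δz≈3.8 mm. The G1 loops shrink linearly with z, so the solid tapers from its base footprint up to z≈26.4. Closing with a flat bottom cap and the tapered top and triangulating gives 18 facets — a regular 10-sided pyramid, base circumscribed radius ≈ 7.1 mm, apex at z ≈ 26.4 mm.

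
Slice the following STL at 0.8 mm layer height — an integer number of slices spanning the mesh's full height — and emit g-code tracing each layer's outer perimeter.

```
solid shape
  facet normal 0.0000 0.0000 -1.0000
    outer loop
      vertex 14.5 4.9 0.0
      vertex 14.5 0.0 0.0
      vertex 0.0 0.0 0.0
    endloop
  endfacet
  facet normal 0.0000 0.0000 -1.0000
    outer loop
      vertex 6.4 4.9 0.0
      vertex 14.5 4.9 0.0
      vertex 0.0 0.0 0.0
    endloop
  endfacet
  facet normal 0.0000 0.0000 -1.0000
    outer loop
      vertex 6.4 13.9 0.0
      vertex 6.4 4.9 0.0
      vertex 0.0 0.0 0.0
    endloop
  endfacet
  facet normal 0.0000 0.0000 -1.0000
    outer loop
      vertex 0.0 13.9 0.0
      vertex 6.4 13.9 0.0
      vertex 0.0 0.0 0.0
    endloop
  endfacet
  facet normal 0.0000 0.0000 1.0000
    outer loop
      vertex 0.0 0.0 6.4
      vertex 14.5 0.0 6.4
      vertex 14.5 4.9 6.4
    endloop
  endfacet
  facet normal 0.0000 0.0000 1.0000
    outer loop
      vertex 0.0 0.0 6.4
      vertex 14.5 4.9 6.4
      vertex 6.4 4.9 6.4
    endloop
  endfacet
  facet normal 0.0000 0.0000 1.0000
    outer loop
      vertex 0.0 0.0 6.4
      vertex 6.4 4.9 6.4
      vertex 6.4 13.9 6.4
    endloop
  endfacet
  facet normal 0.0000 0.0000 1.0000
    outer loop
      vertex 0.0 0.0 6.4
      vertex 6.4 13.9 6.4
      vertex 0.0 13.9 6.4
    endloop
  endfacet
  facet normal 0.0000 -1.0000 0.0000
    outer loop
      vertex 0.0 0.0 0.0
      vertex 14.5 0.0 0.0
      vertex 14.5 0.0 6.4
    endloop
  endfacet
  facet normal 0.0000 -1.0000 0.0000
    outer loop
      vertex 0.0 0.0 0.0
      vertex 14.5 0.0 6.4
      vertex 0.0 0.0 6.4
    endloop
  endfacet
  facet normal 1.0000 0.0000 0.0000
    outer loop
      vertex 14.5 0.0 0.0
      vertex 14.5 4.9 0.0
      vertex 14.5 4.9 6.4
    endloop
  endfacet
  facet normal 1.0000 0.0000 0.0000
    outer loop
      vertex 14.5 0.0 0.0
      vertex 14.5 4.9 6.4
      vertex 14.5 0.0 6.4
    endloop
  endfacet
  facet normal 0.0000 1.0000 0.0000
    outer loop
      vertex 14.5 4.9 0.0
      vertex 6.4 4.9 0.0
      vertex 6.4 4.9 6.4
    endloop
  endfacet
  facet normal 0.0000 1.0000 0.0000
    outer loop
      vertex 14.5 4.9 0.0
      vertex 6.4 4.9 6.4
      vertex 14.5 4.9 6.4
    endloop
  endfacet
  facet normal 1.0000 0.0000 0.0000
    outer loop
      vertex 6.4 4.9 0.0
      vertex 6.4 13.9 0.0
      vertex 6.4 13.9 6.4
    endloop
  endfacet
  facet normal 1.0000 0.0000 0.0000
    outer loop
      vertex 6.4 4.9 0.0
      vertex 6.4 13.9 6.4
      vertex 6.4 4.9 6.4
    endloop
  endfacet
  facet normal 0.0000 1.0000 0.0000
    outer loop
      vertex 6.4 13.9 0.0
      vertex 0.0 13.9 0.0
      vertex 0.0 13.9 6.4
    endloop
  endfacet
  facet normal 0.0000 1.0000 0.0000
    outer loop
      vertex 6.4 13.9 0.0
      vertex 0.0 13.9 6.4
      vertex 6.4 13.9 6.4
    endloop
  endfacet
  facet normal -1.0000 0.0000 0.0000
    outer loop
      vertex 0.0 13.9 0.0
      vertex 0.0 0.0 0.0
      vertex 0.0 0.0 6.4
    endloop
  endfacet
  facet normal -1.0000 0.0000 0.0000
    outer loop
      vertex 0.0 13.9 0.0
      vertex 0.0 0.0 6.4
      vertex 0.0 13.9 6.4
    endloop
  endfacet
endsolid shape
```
; perimeter-only toolpath
G21 ; units = mm
G90 ; absolute positioning
G28 ; home
; layer 1
G0 Z0.8
G0 X0.0 Y0.0
G1 X14.5 Y0.0
G1 X14.5 Y4.9
G1 X6.4 Y4.9
G1 X6.4 Y13.9
G1 X0.0 Y13.9
G1 X0.0 Y0.0
; layer 2
G0 Z1.6
G0 X0.0 Y0.0
G1 X14.5 Y0.0
G1 X14.5 Y4.9
G1 X6.4 Y4.9
G1 X6.4 Y13.9
G1 X0.0 Y13.9
G1 X0.0 Y0.0
; layer 3
G0 Z2.4
G0 X0.0 Y0.0
G1 X14.5 Y0.0
G1 X14.5 Y4.9
G1 X6.4 Y4.9
G1 X6.4 Y13.9
G1 X0.0 Y13.9
G1 X0.0 Y0.0
; layer 4
G0 Z3.2
G0 X0.0 Y0.0
G1 X14.5 Y0.0
G1 X14.5 Y4.9
G1 X6.4 Y4.9
G1 X6.4 Y13.9
G1 X0.0 Y13.9
G1 X0.0 Y0.0
; layer 5
G0 Z4.0
G0 X0.0 Y0.0
G1 X14.5 Y0.0
G1 X14.5 Y4.9
G1 X6.4 Y4.9
G1 X6.4 Y13.9
G1 X0.0 Y13.9
G1 X0.0 Y0.0
; layer 6
G0 Z4.8
G0 X0.0 Y0.0
G1 X14.5 Y0.0
G1 X14.5 Y4.9
G1 X6.4 Y4.9
G1 X6.4 Y13.9
G1 X0.0 Y13.9
G1 X0.0 Y0.0
; layer 7
G0 Z5.6
G0 X0.0 Y0.0
G1 X14.5 Y0.0
G1 X14.5 Y4.9
G1 X6.4 Y4.9
G1 X6.4 Y13.9
G1 X0.0 Y13.9
G1 X0.0 Y0.0
; layer 8
G0 Z6.4
G0 X0.0 Y0.0
G1 X14.5 Y0.0
G1 X14.5 Y4.9
G1 X6.4 Y4.9
G1 X6.4 Y13.9
G1 X0.0 Y13.9
G1 X0.0 Y0.0
M2 ; end

The solid is an L-shaped prism: outer 14.5 × 13.9 mm, arm thicknesses ≈ 4.9 mm (horizontal) and 6.4 mm (vertical), extruded 6.4 mm in z. Slicing at Δz = 0.8 mm — 8 equal slices spanning the solid's height, so layer i sits at z = i·h/8 — gives 8 non-empty perimeters. Each is a 6-segment closed polygon; G0 lifts to the layer z and rapids to the start vertex, then G1 traces the edges.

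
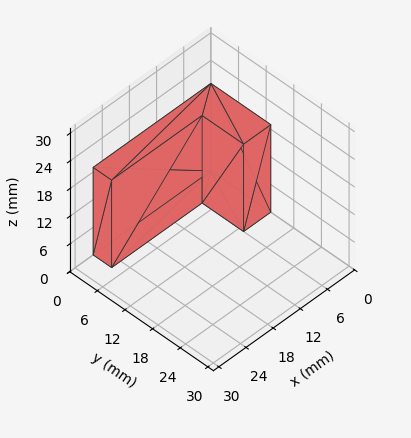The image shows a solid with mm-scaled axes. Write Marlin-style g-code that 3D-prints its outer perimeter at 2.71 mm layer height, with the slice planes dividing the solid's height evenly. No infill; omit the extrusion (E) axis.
Reading the render: the shape is an L-shaped prism: outer 26 × 13 mm, arm thicknesses ≈ 4 mm (horizontal) and 6 mm (vertical), extruded 19 mm in z (dimensions read to the nearest mm from the axis ticks). For the g-code, the solid's height is divided into equal slices at the stated Δz and each level perimeter traced with G1 moves after a G0 lift.

; perimeter-only toolpath
G21 ; units = mm
G90 ; absolute positioning
G28 ; home
; layer 1
G0 Z2.71
G0 X0.00 Y0.00
G1 X26.00 Y0.00
G1 X26.00 Y4.00
G1 X6.00 Y4.00
G1 X6.00 Y13.00
G1 X0.00 Y13.00
G1 X0.00 Y0.00
; layer 2
G0 Z5.43
G0 X0.00 Y0.00
G1 X26.00 Y0.00
G1 X26.00 Y4.00
G1 X6.00 Y4.00
G1 X6.00 Y13.00
G1 X0.00 Y13.00
G1 X0.00 Y0.00
; layer 3
G0 Z8.14
G0 X0.00 Y0.00
G1 X26.00 Y0.00
G1 X26.00 Y4.00
G1 X6.00 Y4.00
G1 X6.00 Y13.00
G1 X0.00 Y13.00
G1 X0.00 Y0.00
; layer 4
G0 Z10.86
G0 X0.00 Y0.00
G1 X26.00 Y0.00
G1 X26.00 Y4.00
G1 X6.00 Y4.00
G1 X6.00 Y13.00
G1 X0.00 Y13.00
G1 X0.00 Y0.00
; layer 5
G0 Z13.57
G0 X0.00 Y0.00
G1 X26.00 Y0.00
G1 X26.00 Y4.00
G1 X6.00 Y4.00
G1 X6.00 Y13.00
G1 X0.00 Y13.00
G1 X0.00 Y0.00
; layer 6
G0 Z16.29
G0 X0.00 Y0.00
G1 X26.00 Y0.00
G1 X26.00 Y4.00
G1 X6.00 Y4.00
G1 X6.00 Y13.00
G1 X0.00 Y13.00
G1 X0.00 Y0.00
; layer 7
G0 Z19.00
G0 X0.00 Y0.00
G1 X26.00 Y0.00
G1 X26.00 Y4.00
G1 X6.00 Y4.00
G1 X6.00 Y13.00
G1 X0.00 Y13.00
G1 X0.00 Y0.00
M2 ; end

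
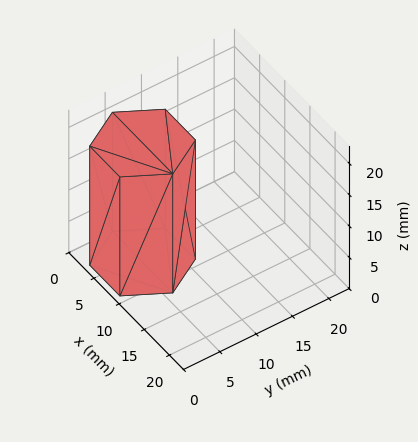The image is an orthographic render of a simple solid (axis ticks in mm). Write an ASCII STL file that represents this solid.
Reading the render: the shape is a regular 6-sided prism (a cylinder approximated with 6 flat sides), circumscribed radius ≈ 6 mm, height ≈ 19 mm (dimensions read to the nearest mm from the axis ticks). For the STL, each face is triangulated and given an outward normal.

solid part
  facet normal 0.0000 0.0000 -1.0000
    outer loop
      vertex 3.000 11.196 0.000
      vertex 9.000 11.196 0.000
      vertex 12.000 6.000 0.000
    endloop
  endfacet
  facet normal 0.0000 0.0000 -1.0000
    outer loop
      vertex 0.000 6.000 0.000
      vertex 3.000 11.196 0.000
      vertex 12.000 6.000 0.000
    endloop
  endfacet
  facet normal 0.0000 0.0000 -1.0000
    outer loop
      vertex 3.000 0.804 0.000
      vertex 0.000 6.000 0.000
      vertex 12.000 6.000 0.000
    endloop
  endfacet
  facet normal 0.0000 0.0000 -1.0000
    outer loop
      vertex 9.000 0.804 0.000
      vertex 3.000 0.804 0.000
      vertex 12.000 6.000 0.000
    endloop
  endfacet
  facet normal 0.0000 0.0000 1.0000
    outer loop
      vertex 12.000 6.000 19.000
      vertex 9.000 11.196 19.000
      vertex 3.000 11.196 19.000
    endloop
  endfacet
  facet normal 0.0000 0.0000 1.0000
    outer loop
      vertex 12.000 6.000 19.000
      vertex 3.000 11.196 19.000
      vertex 0.000 6.000 19.000
    endloop
  endfacet
  facet normal 0.0000 0.0000 1.0000
    outer loop
      vertex 12.000 6.000 19.000
      vertex 0.000 6.000 19.000
      vertex 3.000 0.804 19.000
    endloop
  endfacet
  facet normal 0.0000 0.0000 1.0000
    outer loop
      vertex 12.000 6.000 19.000
      vertex 3.000 0.804 19.000
      vertex 9.000 0.804 19.000
    endloop
  endfacet
  facet normal 0.8660 0.5000 0.0000
    outer loop
      vertex 12.000 6.000 0.000
      vertex 9.000 11.196 0.000
      vertex 9.000 11.196 19.000
    endloop
  endfacet
  facet normal 0.8660 0.5000 0.0000
    outer loop
      vertex 12.000 6.000 0.000
      vertex 9.000 11.196 19.000
      vertex 12.000 6.000 19.000
    endloop
  endfacet
  facet normal 0.0000 1.0000 0.0000
    outer loop
      vertex 9.000 11.196 0.000
      vertex 3.000 11.196 0.000
      vertex 3.000 11.196 19.000
    endloop
  endfacet
  facet normal 0.0000 1.0000 0.0000
    outer loop
      vertex 9.000 11.196 0.000
      vertex 3.000 11.196 19.000
      vertex 9.000 11.196 19.000
    endloop
  endfacet
  facet normal -0.8660 0.5000 0.0000
    outer loop
      vertex 3.000 11.196 0.000
      vertex 0.000 6.000 0.000
      vertex 0.000 6.000 19.000
    endloop
  endfacet
  facet normal -0.8660 0.5000 0.0000
    outer loop
      vertex 3.000 11.196 0.000
      vertex 0.000 6.000 19.000
      vertex 3.000 11.196 19.000
    endloop
  endfacet
  facet normal -0.8660 -0.5000 0.0000
    outer loop
      vertex 0.000 6.000 0.000
      vertex 3.000 0.804 0.000
      vertex 3.000 0.804 19.000
    endloop
  endfacet
  facet normal -0.8660 -0.5000 0.0000
    outer loop
      vertex 0.000 6.000 0.000
      vertex 3.000 0.804 19.000
      vertex 0.000 6.000 19.000
    endloop
  endfacet
  facet normal 0.0000 -1.0000 0.0000
    outer loop
      vertex 3.000 0.804 0.000
      vertex 9.000 0.804 0.000
      vertex 9.000 0.804 19.000
    endloop
  endfacet
  facet normal 0.0000 -1.0000 0.0000
    outer loop
      vertex 3.000 0.804 0.000
      vertex 9.000 0.804 19.000
      vertex 3.000 0.804 19.000
    endloop
  endfacet
  facet normal 0.8660 -0.5000 0.0000
    outer loop
      vertex 9.000 0.804 0.000
      vertex 12.000 6.000 0.000
      vertex 12.000 6.000 19.000
    endloop
  endfacet
  facet normal 0.8660 -0.5000 0.0000
    outer loop
      vertex 9.000 0.804 0.000
      vertex 12.000 6.000 19.000
      vertex 9.000 0.804 19.000
    endloop
  endfacet
endsolid part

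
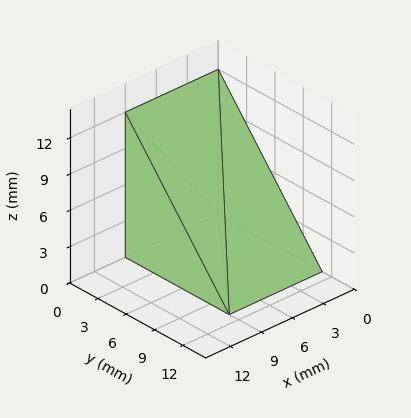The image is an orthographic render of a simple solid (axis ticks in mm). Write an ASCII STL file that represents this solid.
Reading the render: the shape is a wedge (ramp): 9 × 11 mm base, rising to 12 mm along the y=0 edge and sloping linearly to z=0 at y=11 (dimensions read to the nearest mm from the axis ticks). For the STL, each face is triangulated and given an outward normal.

solid part
  facet normal 0.0000 0.0000 -1.0000
    outer loop
      vertex 9.00 11.00 0.00
      vertex 9.00 0.00 0.00
      vertex 0.00 0.00 0.00
    endloop
  endfacet
  facet normal 0.0000 0.0000 -1.0000
    outer loop
      vertex 0.00 11.00 0.00
      vertex 9.00 11.00 0.00
      vertex 0.00 0.00 0.00
    endloop
  endfacet
  facet normal 0.0000 -1.0000 0.0000
    outer loop
      vertex 0.00 0.00 0.00
      vertex 9.00 0.00 0.00
      vertex 9.00 0.00 12.00
    endloop
  endfacet
  facet normal 0.0000 -1.0000 0.0000
    outer loop
      vertex 0.00 0.00 0.00
      vertex 9.00 0.00 12.00
      vertex 0.00 0.00 12.00
    endloop
  endfacet
  facet normal 0.0000 0.7372 0.6757
    outer loop
      vertex 0.00 0.00 12.00
      vertex 9.00 0.00 12.00
      vertex 9.00 11.00 0.00
    endloop
  endfacet
  facet normal 0.0000 0.7372 0.6757
    outer loop
      vertex 0.00 0.00 12.00
      vertex 9.00 11.00 0.00
      vertex 0.00 11.00 0.00
    endloop
  endfacet
  facet normal -1.0000 0.0000 0.0000
    outer loop
      vertex 0.00 0.00 12.00
      vertex 0.00 11.00 0.00
      vertex 0.00 0.00 0.00
    endloop
  endfacet
  facet normal 1.0000 0.0000 0.0000
    outer loop
      vertex 9.00 0.00 0.00
      vertex 9.00 11.00 0.00
      vertex 9.00 0.00 12.00
    endloop
  endfacet
endsolid part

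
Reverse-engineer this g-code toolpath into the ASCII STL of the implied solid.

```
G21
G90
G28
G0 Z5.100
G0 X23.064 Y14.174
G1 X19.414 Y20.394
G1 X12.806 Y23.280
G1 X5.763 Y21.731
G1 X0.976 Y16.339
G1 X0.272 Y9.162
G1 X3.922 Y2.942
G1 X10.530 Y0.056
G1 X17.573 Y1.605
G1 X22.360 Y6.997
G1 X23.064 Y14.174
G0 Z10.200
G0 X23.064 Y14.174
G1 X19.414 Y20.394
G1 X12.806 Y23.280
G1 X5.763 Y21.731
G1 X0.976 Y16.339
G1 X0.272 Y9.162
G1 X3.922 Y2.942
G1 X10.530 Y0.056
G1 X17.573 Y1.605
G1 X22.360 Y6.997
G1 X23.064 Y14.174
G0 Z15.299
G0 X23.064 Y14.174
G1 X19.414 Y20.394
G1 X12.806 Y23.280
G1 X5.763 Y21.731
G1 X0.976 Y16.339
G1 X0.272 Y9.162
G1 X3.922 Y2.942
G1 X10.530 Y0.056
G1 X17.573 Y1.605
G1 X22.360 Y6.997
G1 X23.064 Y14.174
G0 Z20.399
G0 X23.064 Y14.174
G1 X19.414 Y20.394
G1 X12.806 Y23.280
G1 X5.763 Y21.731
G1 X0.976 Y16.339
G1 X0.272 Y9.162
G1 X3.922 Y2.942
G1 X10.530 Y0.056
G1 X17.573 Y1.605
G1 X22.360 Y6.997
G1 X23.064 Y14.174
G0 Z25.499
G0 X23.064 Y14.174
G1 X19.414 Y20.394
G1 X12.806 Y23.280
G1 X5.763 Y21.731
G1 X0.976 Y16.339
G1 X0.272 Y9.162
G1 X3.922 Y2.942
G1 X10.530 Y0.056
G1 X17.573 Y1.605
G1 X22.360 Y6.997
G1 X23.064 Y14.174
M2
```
solid part
  facet normal 0.0000 0.0000 -1.0000
    outer loop
      vertex 12.806 23.280 0.000
      vertex 19.414 20.394 0.000
      vertex 23.064 14.174 0.000
    endloop
  endfacet
  facet normal 0.0000 0.0000 -1.0000
    outer loop
      vertex 5.763 21.731 0.000
      vertex 12.806 23.280 0.000
      vertex 23.064 14.174 0.000
    endloop
  endfacet
  facet normal 0.0000 0.0000 -1.0000
    outer loop
      vertex 0.976 16.339 0.000
      vertex 5.763 21.731 0.000
      vertex 23.064 14.174 0.000
    endloop
  endfacet
  facet normal 0.0000 0.0000 -1.0000
    outer loop
      vertex 0.272 9.162 0.000
      vertex 0.976 16.339 0.000
      vertex 23.064 14.174 0.000
    endloop
  endfacet
  facet normal 0.0000 0.0000 -1.0000
    outer loop
      vertex 3.922 2.942 0.000
      vertex 0.272 9.162 0.000
      vertex 23.064 14.174 0.000
    endloop
  endfacet
  facet normal 0.0000 0.0000 -1.0000
    outer loop
      vertex 10.530 0.056 0.000
      vertex 3.922 2.942 0.000
      vertex 23.064 14.174 0.000
    endloop
  endfacet
  facet normal 0.0000 0.0000 -1.0000
    outer loop
      vertex 17.573 1.605 0.000
      vertex 10.530 0.056 0.000
      vertex 23.064 14.174 0.000
    endloop
  endfacet
  facet normal 0.0000 0.0000 -1.0000
    outer loop
      vertex 22.360 6.997 0.000
      vertex 17.573 1.605 0.000
      vertex 23.064 14.174 0.000
    endloop
  endfacet
  facet normal 0.0000 0.0000 1.0000
    outer loop
      vertex 23.064 14.174 25.499
      vertex 19.414 20.394 25.499
      vertex 12.806 23.280 25.499
    endloop
  endfacet
  facet normal 0.0000 0.0000 1.0000
    outer loop
      vertex 23.064 14.174 25.499
      vertex 12.806 23.280 25.499
      vertex 5.763 21.731 25.499
    endloop
  endfacet
  facet normal 0.0000 0.0000 1.0000
    outer loop
      vertex 23.064 14.174 25.499
      vertex 5.763 21.731 25.499
      vertex 0.976 16.339 25.499
    endloop
  endfacet
  facet normal 0.0000 0.0000 1.0000
    outer loop
      vertex 23.064 14.174 25.499
      vertex 0.976 16.339 25.499
      vertex 0.272 9.162 25.499
    endloop
  endfacet
  facet normal 0.0000 0.0000 1.0000
    outer loop
      vertex 23.064 14.174 25.499
      vertex 0.272 9.162 25.499
      vertex 3.922 2.942 25.499
    endloop
  endfacet
  facet normal 0.0000 0.0000 1.0000
    outer loop
      vertex 23.064 14.174 25.499
      vertex 3.922 2.942 25.499
      vertex 10.530 0.056 25.499
    endloop
  endfacet
  facet normal 0.0000 0.0000 1.0000
    outer loop
      vertex 23.064 14.174 25.499
      vertex 10.530 0.056 25.499
      vertex 17.573 1.605 25.499
    endloop
  endfacet
  facet normal 0.0000 0.0000 1.0000
    outer loop
      vertex 23.064 14.174 25.499
      vertex 17.573 1.605 25.499
      vertex 22.360 6.997 25.499
    endloop
  endfacet
  facet normal 0.8625 0.5061 0.0000
    outer loop
      vertex 23.064 14.174 0.000
      vertex 19.414 20.394 0.000
      vertex 19.414 20.394 25.499
    endloop
  endfacet
  facet normal 0.8625 0.5061 0.0000
    outer loop
      vertex 23.064 14.174 0.000
      vertex 19.414 20.394 25.499
      vertex 23.064 14.174 25.499
    endloop
  endfacet
  facet normal 0.4002 0.9164 0.0000
    outer loop
      vertex 19.414 20.394 0.000
      vertex 12.806 23.280 0.000
      vertex 12.806 23.280 25.499
    endloop
  endfacet
  facet normal 0.4002 0.9164 0.0000
    outer loop
      vertex 19.414 20.394 0.000
      vertex 12.806 23.280 25.499
      vertex 19.414 20.394 25.499
    endloop
  endfacet
  facet normal -0.2148 0.9767 0.0000
    outer loop
      vertex 12.806 23.280 0.000
      vertex 5.763 21.731 0.000
      vertex 5.763 21.731 25.499
    endloop
  endfacet
  facet normal -0.2148 0.9767 0.0000
    outer loop
      vertex 12.806 23.280 0.000
      vertex 5.763 21.731 25.499
      vertex 12.806 23.280 25.499
    endloop
  endfacet
  facet normal -0.7478 0.6639 0.0000
    outer loop
      vertex 5.763 21.731 0.000
      vertex 0.976 16.339 0.000
      vertex 0.976 16.339 25.499
    endloop
  endfacet
  facet normal -0.7478 0.6639 0.0000
    outer loop
      vertex 5.763 21.731 0.000
      vertex 0.976 16.339 25.499
      vertex 5.763 21.731 25.499
    endloop
  endfacet
  facet normal -0.9952 0.0976 0.0000
    outer loop
      vertex 0.976 16.339 0.000
      vertex 0.272 9.162 0.000
      vertex 0.272 9.162 25.499
    endloop
  endfacet
  facet normal -0.9952 0.0976 0.0000
    outer loop
      vertex 0.976 16.339 0.000
      vertex 0.272 9.162 25.499
      vertex 0.976 16.339 25.499
    endloop
  endfacet
  facet normal -0.8625 -0.5061 0.0000
    outer loop
      vertex 0.272 9.162 0.000
      vertex 3.922 2.942 0.000
      vertex 3.922 2.942 25.499
    endloop
  endfacet
  facet normal -0.8625 -0.5061 0.0000
    outer loop
      vertex 0.272 9.162 0.000
      vertex 3.922 2.942 25.499
      vertex 0.272 9.162 25.499
    endloop
  endfacet
  facet normal -0.4002 -0.9164 0.0000
    outer loop
      vertex 3.922 2.942 0.000
      vertex 10.530 0.056 0.000
      vertex 10.530 0.056 25.499
    endloop
  endfacet
  facet normal -0.4002 -0.9164 0.0000
    outer loop
      vertex 3.922 2.942 0.000
      vertex 10.530 0.056 25.499
      vertex 3.922 2.942 25.499
    endloop
  endfacet
  facet normal 0.2148 -0.9767 0.0000
    outer loop
      vertex 10.530 0.056 0.000
      vertex 17.573 1.605 0.000
      vertex 17.573 1.605 25.499
    endloop
  endfacet
  facet normal 0.2148 -0.9767 0.0000
    outer loop
      vertex 10.530 0.056 0.000
      vertex 17.573 1.605 25.499
      vertex 10.530 0.056 25.499
    endloop
  endfacet
  facet normal 0.7478 -0.6639 0.0000
    outer loop
      vertex 17.573 1.605 0.000
      vertex 22.360 6.997 0.000
      vertex 22.360 6.997 25.499
    endloop
  endfacet
  facet normal 0.7478 -0.6639 0.0000
    outer loop
      vertex 17.573 1.605 0.000
      vertex 22.360 6.997 25.499
      vertex 17.573 1.605 25.499
    endloop
  endfacet
  facet normal 0.9952 -0.0976 0.0000
    outer loop
      vertex 22.360 6.997 0.000
      vertex 23.064 14.174 0.000
      vertex 23.064 14.174 25.499
    endloop
  endfacet
  facet normal 0.9952 -0.0976 0.0000
    outer loop
      vertex 22.360 6.997 0.000
      vertex 23.064 14.174 25.499
      vertex 22.360 6.997 25.499
    endloop
  endfacet
endsolid part

The G0 Z moves step by Δz≈5.100 mm. Every layer's G1 loop is the same polygon, so the solid is a straight extrusion of it from z=0 to z≈25.5. Closing with flat bottom and top caps and triangulating gives 36 facets — a regular 10-sided prism (a cylinder approximated with 10 flat sides), circumscribed radius ≈ 11.7 mm, height ≈ 25.5 mm.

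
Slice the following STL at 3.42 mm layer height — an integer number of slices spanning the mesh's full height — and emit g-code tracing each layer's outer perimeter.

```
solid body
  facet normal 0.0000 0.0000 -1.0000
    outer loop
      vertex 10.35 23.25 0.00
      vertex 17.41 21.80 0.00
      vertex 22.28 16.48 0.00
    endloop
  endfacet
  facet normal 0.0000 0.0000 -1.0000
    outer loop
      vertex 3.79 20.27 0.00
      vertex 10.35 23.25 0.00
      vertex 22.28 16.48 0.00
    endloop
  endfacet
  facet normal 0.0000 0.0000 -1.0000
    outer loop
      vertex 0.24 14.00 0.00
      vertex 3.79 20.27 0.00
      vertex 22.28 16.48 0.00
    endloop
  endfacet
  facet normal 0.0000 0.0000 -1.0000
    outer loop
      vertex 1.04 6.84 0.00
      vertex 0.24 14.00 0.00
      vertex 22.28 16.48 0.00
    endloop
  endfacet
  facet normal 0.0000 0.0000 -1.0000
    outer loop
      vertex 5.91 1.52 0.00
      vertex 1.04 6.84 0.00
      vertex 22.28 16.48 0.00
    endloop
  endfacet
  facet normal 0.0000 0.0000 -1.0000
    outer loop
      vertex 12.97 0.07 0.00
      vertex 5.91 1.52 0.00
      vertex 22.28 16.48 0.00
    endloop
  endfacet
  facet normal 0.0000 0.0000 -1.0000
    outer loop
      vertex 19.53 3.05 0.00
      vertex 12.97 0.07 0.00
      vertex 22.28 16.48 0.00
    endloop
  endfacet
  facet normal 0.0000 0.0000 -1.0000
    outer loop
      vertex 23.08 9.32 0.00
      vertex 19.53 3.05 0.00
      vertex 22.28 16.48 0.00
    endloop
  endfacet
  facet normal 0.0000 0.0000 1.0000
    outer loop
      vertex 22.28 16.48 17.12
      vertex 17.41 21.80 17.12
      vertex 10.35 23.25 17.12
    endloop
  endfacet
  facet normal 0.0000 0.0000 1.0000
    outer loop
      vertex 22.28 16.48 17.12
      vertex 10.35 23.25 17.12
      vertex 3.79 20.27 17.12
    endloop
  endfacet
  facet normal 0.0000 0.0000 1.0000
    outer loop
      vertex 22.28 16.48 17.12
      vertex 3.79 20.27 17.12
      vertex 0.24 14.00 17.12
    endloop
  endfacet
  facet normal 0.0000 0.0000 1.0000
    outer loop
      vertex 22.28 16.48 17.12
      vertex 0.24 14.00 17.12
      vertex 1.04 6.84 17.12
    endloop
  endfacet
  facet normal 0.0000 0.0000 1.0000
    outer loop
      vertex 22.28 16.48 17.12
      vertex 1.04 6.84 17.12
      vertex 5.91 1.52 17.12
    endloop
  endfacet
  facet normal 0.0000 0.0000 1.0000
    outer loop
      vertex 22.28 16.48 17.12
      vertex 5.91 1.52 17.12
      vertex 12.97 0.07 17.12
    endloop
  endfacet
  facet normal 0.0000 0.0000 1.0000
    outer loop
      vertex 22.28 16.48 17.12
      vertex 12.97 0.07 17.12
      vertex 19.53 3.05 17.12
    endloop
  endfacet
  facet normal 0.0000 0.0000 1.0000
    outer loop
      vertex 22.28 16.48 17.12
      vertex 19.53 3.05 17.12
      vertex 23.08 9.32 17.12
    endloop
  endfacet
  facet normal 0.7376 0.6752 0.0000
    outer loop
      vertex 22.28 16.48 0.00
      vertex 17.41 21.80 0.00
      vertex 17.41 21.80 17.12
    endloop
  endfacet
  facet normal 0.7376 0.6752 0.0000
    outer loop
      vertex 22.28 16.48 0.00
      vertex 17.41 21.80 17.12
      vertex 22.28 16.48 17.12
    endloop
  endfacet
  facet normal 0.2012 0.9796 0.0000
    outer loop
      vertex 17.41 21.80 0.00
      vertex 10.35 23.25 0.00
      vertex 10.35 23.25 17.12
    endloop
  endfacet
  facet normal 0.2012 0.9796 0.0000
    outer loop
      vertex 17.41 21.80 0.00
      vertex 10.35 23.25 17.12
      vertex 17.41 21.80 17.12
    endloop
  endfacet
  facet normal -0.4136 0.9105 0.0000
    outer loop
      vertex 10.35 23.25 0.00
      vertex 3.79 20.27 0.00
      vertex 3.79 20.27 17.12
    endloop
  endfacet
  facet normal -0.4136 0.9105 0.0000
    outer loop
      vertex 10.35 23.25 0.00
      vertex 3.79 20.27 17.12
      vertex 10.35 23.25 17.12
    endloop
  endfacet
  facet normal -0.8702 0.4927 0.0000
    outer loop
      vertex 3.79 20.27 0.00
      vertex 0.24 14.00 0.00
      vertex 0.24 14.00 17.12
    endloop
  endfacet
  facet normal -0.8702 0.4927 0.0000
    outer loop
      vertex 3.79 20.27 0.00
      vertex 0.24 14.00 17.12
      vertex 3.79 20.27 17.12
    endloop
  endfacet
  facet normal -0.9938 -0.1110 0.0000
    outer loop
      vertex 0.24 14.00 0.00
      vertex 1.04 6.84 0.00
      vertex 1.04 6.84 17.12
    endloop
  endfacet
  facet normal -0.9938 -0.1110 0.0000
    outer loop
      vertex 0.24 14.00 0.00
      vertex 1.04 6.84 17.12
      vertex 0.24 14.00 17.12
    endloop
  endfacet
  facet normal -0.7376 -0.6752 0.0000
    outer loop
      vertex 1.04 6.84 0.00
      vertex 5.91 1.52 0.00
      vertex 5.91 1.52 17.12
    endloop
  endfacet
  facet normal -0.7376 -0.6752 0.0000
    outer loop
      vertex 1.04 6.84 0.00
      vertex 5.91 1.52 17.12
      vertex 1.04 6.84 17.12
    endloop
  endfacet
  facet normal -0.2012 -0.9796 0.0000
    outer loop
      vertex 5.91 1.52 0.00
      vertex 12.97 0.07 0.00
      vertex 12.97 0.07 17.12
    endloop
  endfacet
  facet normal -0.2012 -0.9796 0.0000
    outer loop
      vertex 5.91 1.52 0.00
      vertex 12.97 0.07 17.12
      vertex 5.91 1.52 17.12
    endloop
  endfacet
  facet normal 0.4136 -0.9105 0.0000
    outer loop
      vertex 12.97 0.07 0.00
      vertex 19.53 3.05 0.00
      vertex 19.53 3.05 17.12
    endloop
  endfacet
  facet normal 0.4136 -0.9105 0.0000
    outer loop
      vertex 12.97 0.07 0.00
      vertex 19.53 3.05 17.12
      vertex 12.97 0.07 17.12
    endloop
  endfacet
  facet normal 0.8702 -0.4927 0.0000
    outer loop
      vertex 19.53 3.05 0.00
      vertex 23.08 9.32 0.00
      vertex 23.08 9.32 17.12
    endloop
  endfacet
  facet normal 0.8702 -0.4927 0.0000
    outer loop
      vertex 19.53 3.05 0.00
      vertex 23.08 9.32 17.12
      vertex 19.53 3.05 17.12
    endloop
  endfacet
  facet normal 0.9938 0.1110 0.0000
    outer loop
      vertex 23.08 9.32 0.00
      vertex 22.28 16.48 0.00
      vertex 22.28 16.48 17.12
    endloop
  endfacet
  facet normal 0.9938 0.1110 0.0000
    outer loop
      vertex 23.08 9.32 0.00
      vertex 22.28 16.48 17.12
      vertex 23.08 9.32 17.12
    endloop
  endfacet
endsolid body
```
; perimeter-only toolpath
G21 ; units = mm
G90 ; absolute positioning
G28 ; home
; layer 1
G0 Z3.42
G0 X22.28 Y16.48
G1 X17.41 Y21.80
G1 X10.35 Y23.25
G1 X3.79 Y20.27
G1 X0.24 Y14.00
G1 X1.04 Y6.84
G1 X5.91 Y1.52
G1 X12.97 Y0.07
G1 X19.53 Y3.05
G1 X23.08 Y9.32
G1 X22.28 Y16.48
; layer 2
G0 Z6.85
G0 X22.28 Y16.48
G1 X17.41 Y21.80
G1 X10.35 Y23.25
G1 X3.79 Y20.27
G1 X0.24 Y14.00
G1 X1.04 Y6.84
G1 X5.91 Y1.52
G1 X12.97 Y0.07
G1 X19.53 Y3.05
G1 X23.08 Y9.32
G1 X22.28 Y16.48
; layer 3
G0 Z10.27
G0 X22.28 Y16.48
G1 X17.41 Y21.80
G1 X10.35 Y23.25
G1 X3.79 Y20.27
G1 X0.24 Y14.00
G1 X1.04 Y6.84
G1 X5.91 Y1.52
G1 X12.97 Y0.07
G1 X19.53 Y3.05
G1 X23.08 Y9.32
G1 X22.28 Y16.48
; layer 4
G0 Z13.70
G0 X22.28 Y16.48
G1 X17.41 Y21.80
G1 X10.35 Y23.25
G1 X3.79 Y20.27
G1 X0.24 Y14.00
G1 X1.04 Y6.84
G1 X5.91 Y1.52
G1 X12.97 Y0.07
G1 X19.53 Y3.05
G1 X23.08 Y9.32
G1 X22.28 Y16.48
; layer 5
G0 Z17.12
G0 X22.28 Y16.48
G1 X17.41 Y21.80
G1 X10.35 Y23.25
G1 X3.79 Y20.27
G1 X0.24 Y14.00
G1 X1.04 Y6.84
G1 X5.91 Y1.52
G1 X12.97 Y0.07
G1 X19.53 Y3.05
G1 X23.08 Y9.32
G1 X22.28 Y16.48
M2 ; end

The solid is a regular 10-sided prism (a cylinder approximated with 10 flat sides), circumscribed radius ≈ 11.7 mm, height ≈ 17.1 mm. Slicing at Δz = 3.42 mm — 5 equal slices spanning the solid's height, so layer i sits at z = i·h/5 — gives 5 non-empty perimeters. Each is a 10-segment closed polygon; G0 lifts to the layer z and rapids to the start vertex, then G1 traces the edges.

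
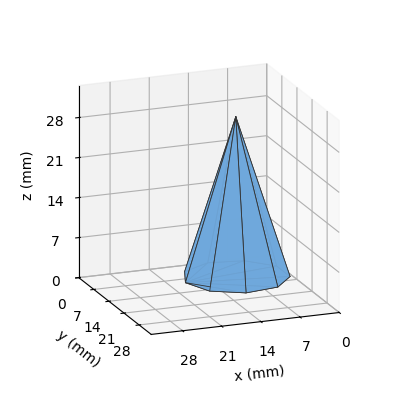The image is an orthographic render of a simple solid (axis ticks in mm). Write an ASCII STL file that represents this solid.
Reading the render: the shape is a regular 9-sided pyramid, base circumscribed radius ≈ 9 mm, apex at z ≈ 28 mm (dimensions read to the nearest mm from the axis ticks). For the STL, each face is triangulated and given an outward normal.

solid part
  facet normal 0.0000 0.0000 -1.0000
    outer loop
      vertex 10.6 17.9 0.0
      vertex 15.9 14.8 0.0
      vertex 18.0 9.0 0.0
    endloop
  endfacet
  facet normal 0.0000 0.0000 -1.0000
    outer loop
      vertex 4.5 16.8 0.0
      vertex 10.6 17.9 0.0
      vertex 18.0 9.0 0.0
    endloop
  endfacet
  facet normal 0.0000 0.0000 -1.0000
    outer loop
      vertex 0.5 12.1 0.0
      vertex 4.5 16.8 0.0
      vertex 18.0 9.0 0.0
    endloop
  endfacet
  facet normal 0.0000 0.0000 -1.0000
    outer loop
      vertex 0.5 5.9 0.0
      vertex 0.5 12.1 0.0
      vertex 18.0 9.0 0.0
    endloop
  endfacet
  facet normal 0.0000 0.0000 -1.0000
    outer loop
      vertex 4.5 1.2 0.0
      vertex 0.5 5.9 0.0
      vertex 18.0 9.0 0.0
    endloop
  endfacet
  facet normal 0.0000 0.0000 -1.0000
    outer loop
      vertex 10.6 0.1 0.0
      vertex 4.5 1.2 0.0
      vertex 18.0 9.0 0.0
    endloop
  endfacet
  facet normal 0.0000 0.0000 -1.0000
    outer loop
      vertex 15.9 3.2 0.0
      vertex 10.6 0.1 0.0
      vertex 18.0 9.0 0.0
    endloop
  endfacet
  facet normal 0.9001 0.3259 0.2893
    outer loop
      vertex 18.0 9.0 0.0
      vertex 15.9 14.8 0.0
      vertex 9.0 9.0 28.0
    endloop
  endfacet
  facet normal 0.4832 0.8260 0.2902
    outer loop
      vertex 15.9 14.8 0.0
      vertex 10.6 17.9 0.0
      vertex 9.0 9.0 28.0
    endloop
  endfacet
  facet normal -0.1699 0.9419 0.2897
    outer loop
      vertex 10.6 17.9 0.0
      vertex 4.5 16.8 0.0
      vertex 9.0 9.0 28.0
    endloop
  endfacet
  facet normal -0.7288 0.6203 0.2899
    outer loop
      vertex 4.5 16.8 0.0
      vertex 0.5 12.1 0.0
      vertex 9.0 9.0 28.0
    endloop
  endfacet
  facet normal -0.9569 0.0000 0.2905
    outer loop
      vertex 0.5 12.1 0.0
      vertex 0.5 5.9 0.0
      vertex 9.0 9.0 28.0
    endloop
  endfacet
  facet normal -0.7288 -0.6203 0.2899
    outer loop
      vertex 0.5 5.9 0.0
      vertex 4.5 1.2 0.0
      vertex 9.0 9.0 28.0
    endloop
  endfacet
  facet normal -0.1699 -0.9419 0.2897
    outer loop
      vertex 4.5 1.2 0.0
      vertex 10.6 0.1 0.0
      vertex 9.0 9.0 28.0
    endloop
  endfacet
  facet normal 0.4832 -0.8260 0.2902
    outer loop
      vertex 10.6 0.1 0.0
      vertex 15.9 3.2 0.0
      vertex 9.0 9.0 28.0
    endloop
  endfacet
  facet normal 0.9001 -0.3259 0.2893
    outer loop
      vertex 15.9 3.2 0.0
      vertex 18.0 9.0 0.0
      vertex 9.0 9.0 28.0
    endloop
  endfacet
endsolid part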